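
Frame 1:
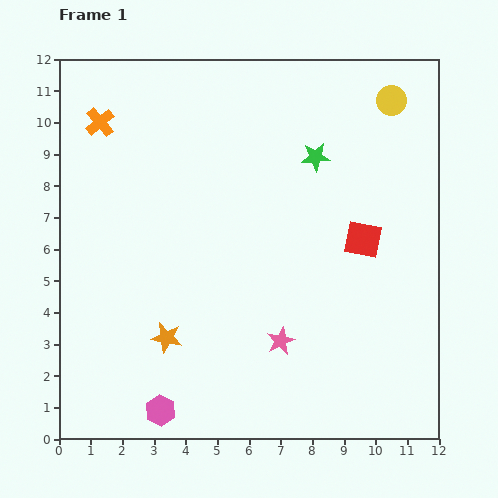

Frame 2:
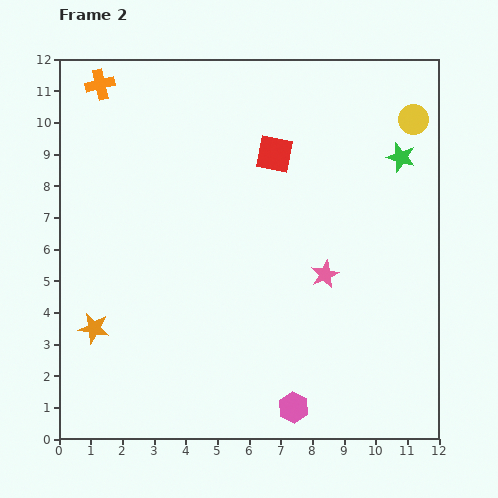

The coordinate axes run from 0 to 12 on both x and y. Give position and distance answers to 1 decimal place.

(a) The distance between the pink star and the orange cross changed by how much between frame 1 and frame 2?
+0.4

Distance in frame 1: 8.9. Distance in frame 2: 9.3.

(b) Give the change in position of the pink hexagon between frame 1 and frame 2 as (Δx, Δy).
(4.2, 0.1)

The pink hexagon was at (3.2, 0.9) in frame 1 and (7.4, 1.0) in frame 2.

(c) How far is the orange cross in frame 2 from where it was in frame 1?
1.2

The orange cross moved from (1.3, 10.0) to (1.3, 11.2), a distance of √(0.0² + 1.2²) ≈ 1.2.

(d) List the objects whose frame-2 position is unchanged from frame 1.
none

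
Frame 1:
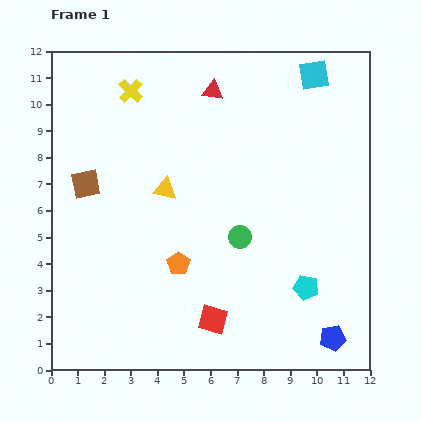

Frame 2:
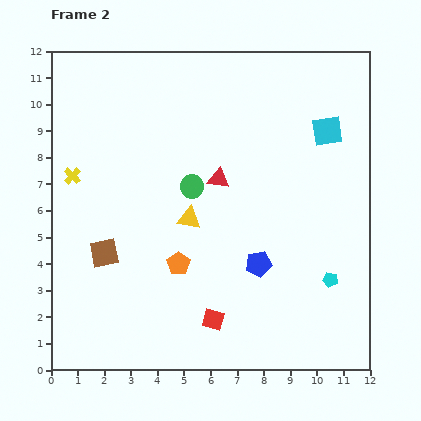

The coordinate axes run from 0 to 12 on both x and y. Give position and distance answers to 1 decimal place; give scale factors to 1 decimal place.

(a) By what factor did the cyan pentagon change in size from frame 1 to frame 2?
0.6×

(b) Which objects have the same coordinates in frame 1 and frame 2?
the orange pentagon, the red square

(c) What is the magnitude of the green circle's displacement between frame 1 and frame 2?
2.6

The green circle moved from (7.1, 5.0) to (5.3, 6.9), a distance of √(1.8² + 1.9²) ≈ 2.6.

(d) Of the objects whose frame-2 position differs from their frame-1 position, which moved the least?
the cyan pentagon

(moved 0.9)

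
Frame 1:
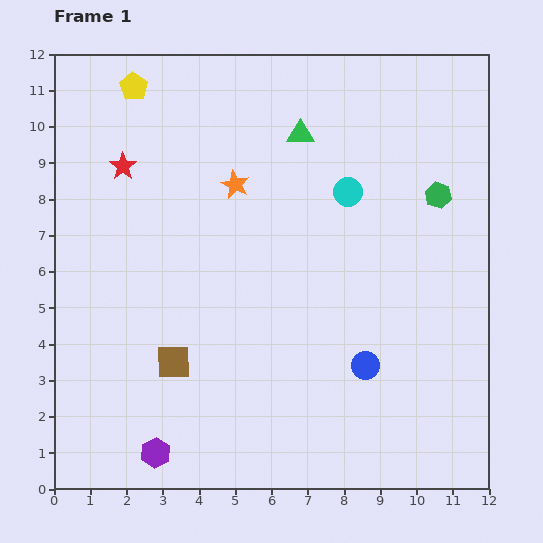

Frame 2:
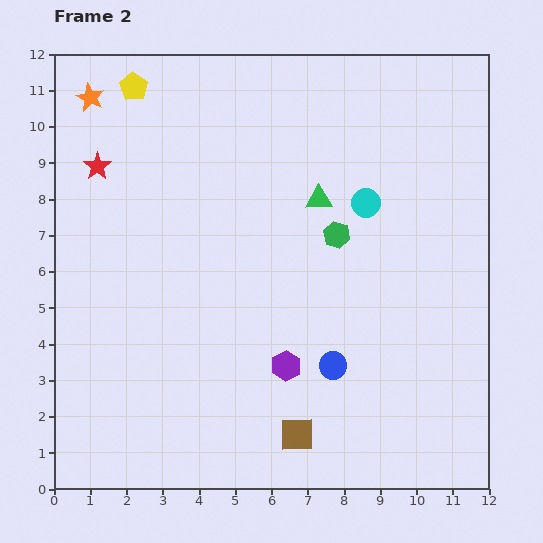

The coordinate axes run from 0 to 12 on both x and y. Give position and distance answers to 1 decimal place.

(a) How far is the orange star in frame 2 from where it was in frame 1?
4.7

The orange star moved from (5.0, 8.4) to (1.0, 10.8), a distance of √(4.0² + 2.4²) ≈ 4.7.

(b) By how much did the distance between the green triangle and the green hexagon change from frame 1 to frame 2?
-3.1

Distance in frame 1: 4.2. Distance in frame 2: 1.1.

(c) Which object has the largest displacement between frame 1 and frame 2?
the orange star

(moved 4.7; next 4.3)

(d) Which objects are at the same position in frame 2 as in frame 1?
the yellow pentagon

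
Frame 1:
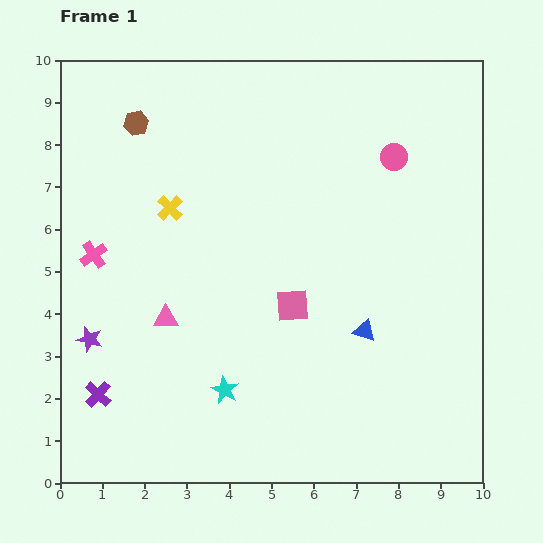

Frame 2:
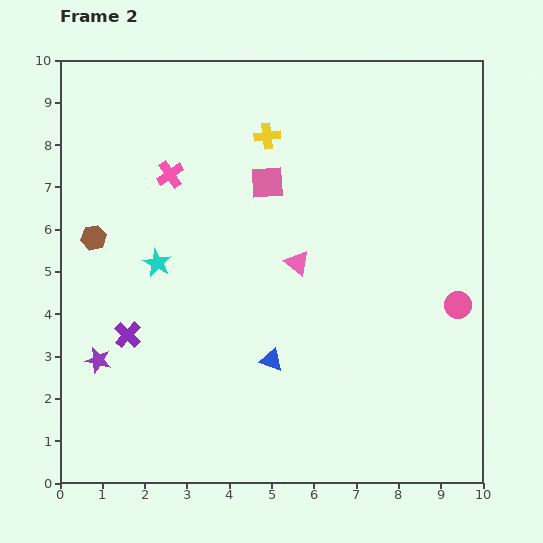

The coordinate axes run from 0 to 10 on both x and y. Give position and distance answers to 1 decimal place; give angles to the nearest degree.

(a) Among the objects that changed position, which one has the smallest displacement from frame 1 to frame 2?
the purple star

(moved 0.5)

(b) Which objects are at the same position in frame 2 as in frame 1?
none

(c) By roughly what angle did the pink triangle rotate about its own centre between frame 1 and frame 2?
40° clockwise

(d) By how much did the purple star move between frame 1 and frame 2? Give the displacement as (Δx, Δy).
(0.2, -0.5)

The purple star was at (0.7, 3.4) in frame 1 and (0.9, 2.9) in frame 2.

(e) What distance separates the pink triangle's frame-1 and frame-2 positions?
3.4

The pink triangle moved from (2.5, 3.9) to (5.6, 5.2), a distance of √(3.1² + 1.3²) ≈ 3.4.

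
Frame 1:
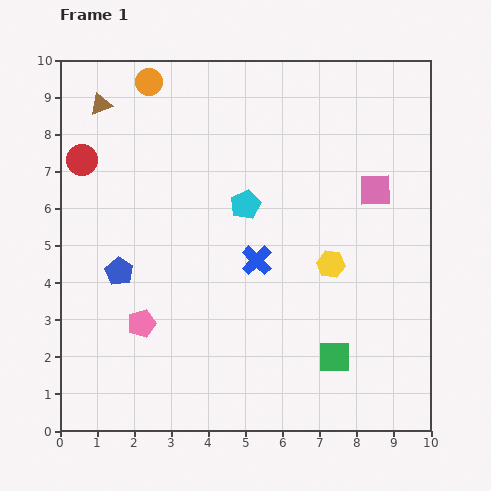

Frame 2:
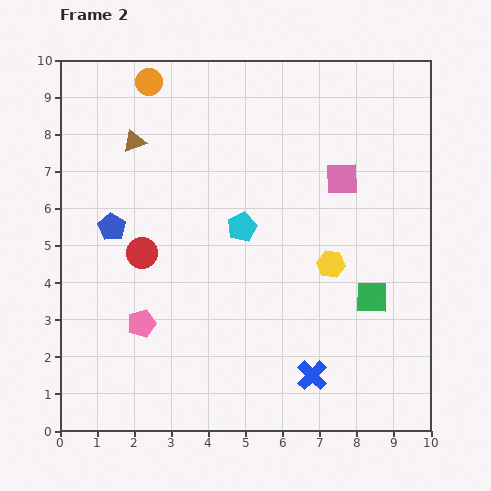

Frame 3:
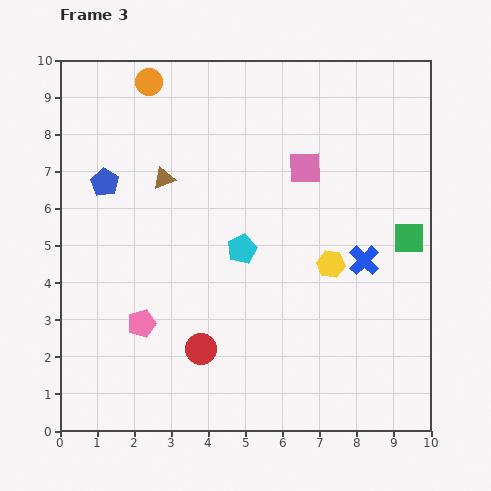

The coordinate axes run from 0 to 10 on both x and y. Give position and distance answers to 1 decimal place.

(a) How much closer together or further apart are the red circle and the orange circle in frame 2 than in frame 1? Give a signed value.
+1.8

Distance in frame 1: 2.8. Distance in frame 2: 4.6.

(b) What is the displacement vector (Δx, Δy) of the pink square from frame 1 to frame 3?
(-1.9, 0.6)

The pink square was at (8.5, 6.5) in frame 1 and (6.6, 7.1) in frame 3.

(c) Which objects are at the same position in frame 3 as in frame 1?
the yellow hexagon, the orange circle, the pink pentagon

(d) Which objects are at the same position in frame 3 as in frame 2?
the yellow hexagon, the orange circle, the pink pentagon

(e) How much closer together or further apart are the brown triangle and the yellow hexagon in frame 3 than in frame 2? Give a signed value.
-1.1

Distance in frame 2: 6.2. Distance in frame 3: 5.1.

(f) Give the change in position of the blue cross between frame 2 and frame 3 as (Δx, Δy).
(1.4, 3.1)

The blue cross was at (6.8, 1.5) in frame 2 and (8.2, 4.6) in frame 3.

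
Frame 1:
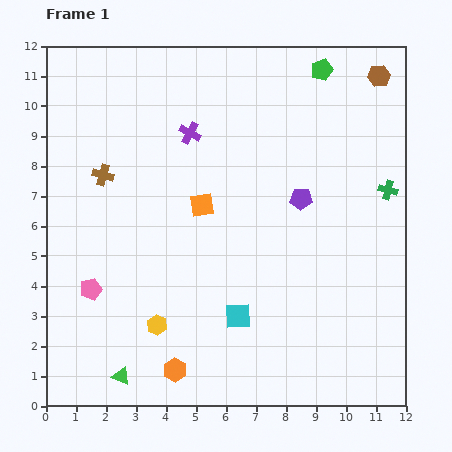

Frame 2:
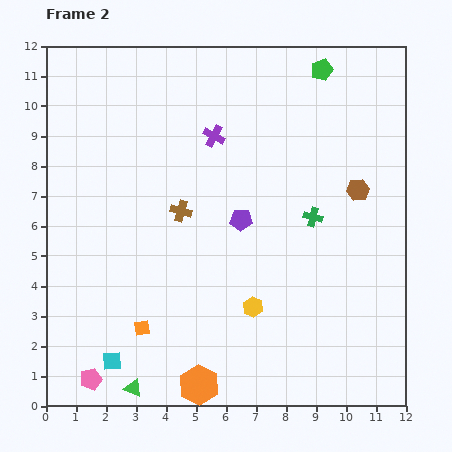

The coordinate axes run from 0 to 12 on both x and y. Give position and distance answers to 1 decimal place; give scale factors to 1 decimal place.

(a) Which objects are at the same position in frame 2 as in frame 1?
the green pentagon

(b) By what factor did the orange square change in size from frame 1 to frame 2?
0.7×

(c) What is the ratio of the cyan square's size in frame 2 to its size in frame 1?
0.7×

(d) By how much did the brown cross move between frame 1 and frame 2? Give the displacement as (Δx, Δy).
(2.6, -1.2)

The brown cross was at (1.9, 7.7) in frame 1 and (4.5, 6.5) in frame 2.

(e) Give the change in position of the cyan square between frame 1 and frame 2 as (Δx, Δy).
(-4.2, -1.5)

The cyan square was at (6.4, 3.0) in frame 1 and (2.2, 1.5) in frame 2.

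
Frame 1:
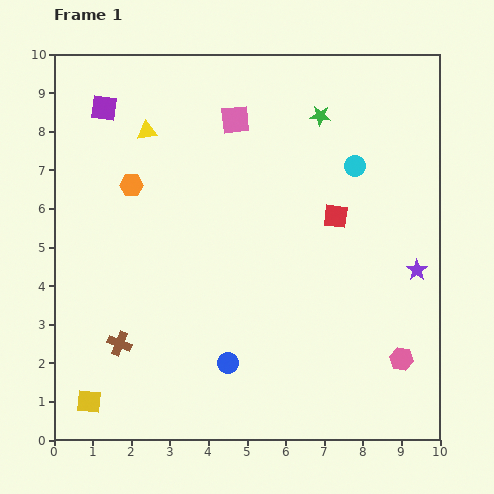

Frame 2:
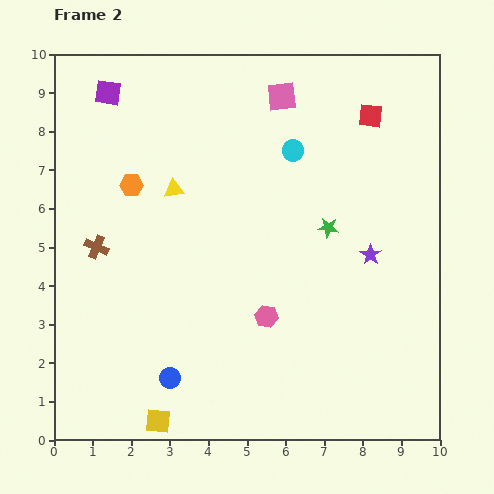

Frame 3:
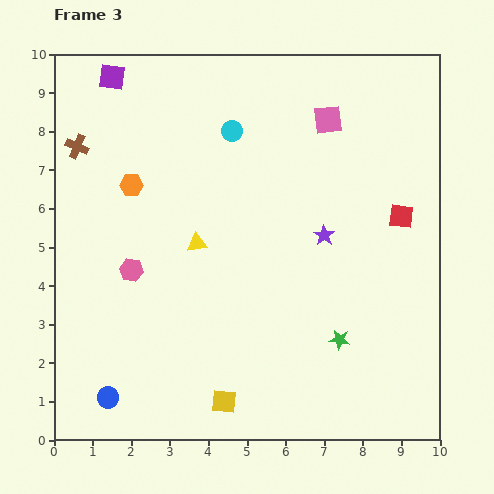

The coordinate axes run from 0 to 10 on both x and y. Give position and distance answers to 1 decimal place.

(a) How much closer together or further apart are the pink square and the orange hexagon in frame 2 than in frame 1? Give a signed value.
+1.3

Distance in frame 1: 3.2. Distance in frame 2: 4.5.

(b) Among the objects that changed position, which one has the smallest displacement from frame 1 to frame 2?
the purple square

(moved 0.4)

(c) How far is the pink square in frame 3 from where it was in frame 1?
2.4

The pink square moved from (4.7, 8.3) to (7.1, 8.3), a distance of √(2.4² + 0.0²) ≈ 2.4.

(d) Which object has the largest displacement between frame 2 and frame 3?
the pink hexagon

(moved 3.7; next 2.9)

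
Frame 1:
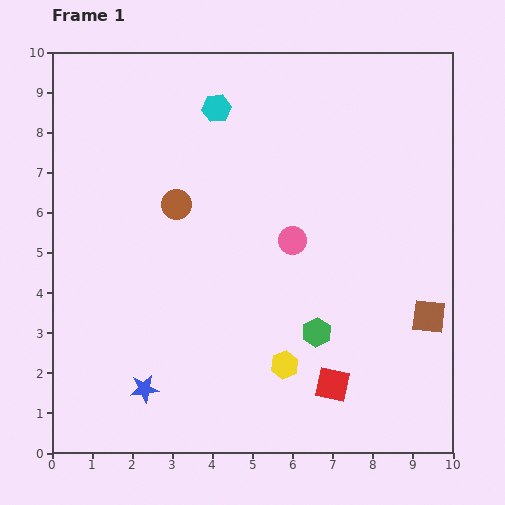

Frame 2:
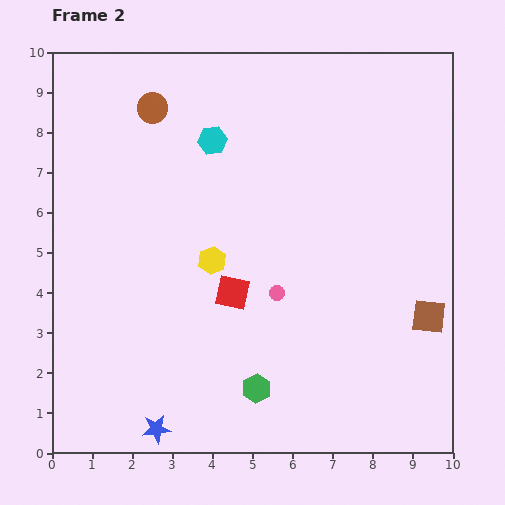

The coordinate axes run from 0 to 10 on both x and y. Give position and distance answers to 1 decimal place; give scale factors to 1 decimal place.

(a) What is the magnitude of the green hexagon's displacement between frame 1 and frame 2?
2.1

The green hexagon moved from (6.6, 3.0) to (5.1, 1.6), a distance of √(1.5² + 1.4²) ≈ 2.1.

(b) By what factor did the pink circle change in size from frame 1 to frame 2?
0.6×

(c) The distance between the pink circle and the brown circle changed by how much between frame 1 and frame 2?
+2.5

Distance in frame 1: 3.0. Distance in frame 2: 5.5.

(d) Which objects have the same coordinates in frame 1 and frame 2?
the brown square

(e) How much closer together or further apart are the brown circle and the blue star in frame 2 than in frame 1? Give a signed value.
+3.3

Distance in frame 1: 4.7. Distance in frame 2: 8.0.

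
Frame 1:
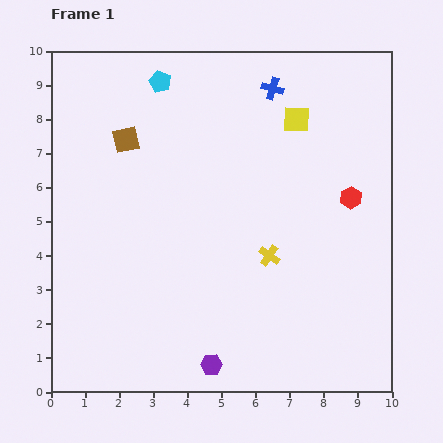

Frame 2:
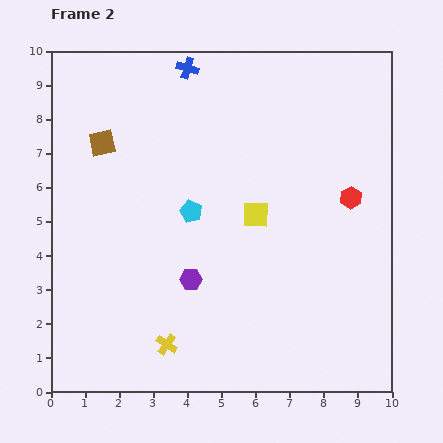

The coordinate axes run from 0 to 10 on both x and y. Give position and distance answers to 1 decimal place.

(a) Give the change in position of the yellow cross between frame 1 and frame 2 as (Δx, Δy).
(-3.0, -2.6)

The yellow cross was at (6.4, 4.0) in frame 1 and (3.4, 1.4) in frame 2.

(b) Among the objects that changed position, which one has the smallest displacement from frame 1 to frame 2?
the brown square

(moved 0.7)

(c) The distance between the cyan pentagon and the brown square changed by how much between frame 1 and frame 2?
+1.3

Distance in frame 1: 2.0. Distance in frame 2: 3.3.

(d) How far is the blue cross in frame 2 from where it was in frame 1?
2.6

The blue cross moved from (6.5, 8.9) to (4.0, 9.5), a distance of √(2.5² + 0.6²) ≈ 2.6.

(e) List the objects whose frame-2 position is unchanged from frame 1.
the red hexagon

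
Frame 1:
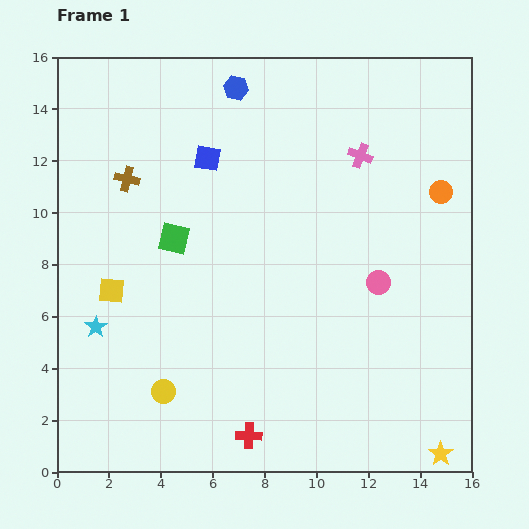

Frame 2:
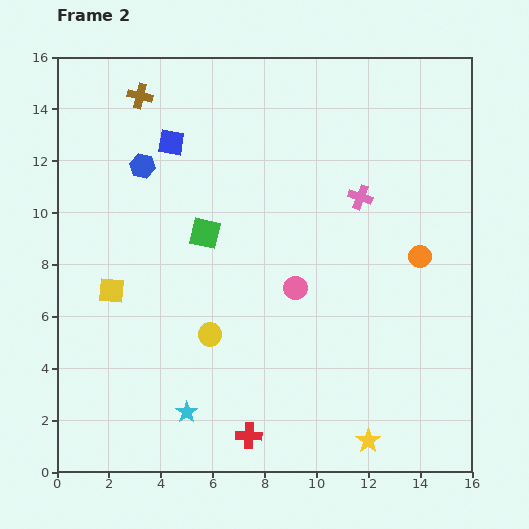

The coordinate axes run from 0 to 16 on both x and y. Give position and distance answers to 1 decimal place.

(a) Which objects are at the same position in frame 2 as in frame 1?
the yellow square, the red cross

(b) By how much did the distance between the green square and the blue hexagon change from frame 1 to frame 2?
-2.8

Distance in frame 1: 6.3. Distance in frame 2: 3.5.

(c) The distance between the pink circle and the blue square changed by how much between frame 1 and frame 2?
-0.8

Distance in frame 1: 8.2. Distance in frame 2: 7.4.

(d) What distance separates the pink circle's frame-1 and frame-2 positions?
3.2

The pink circle moved from (12.4, 7.3) to (9.2, 7.1), a distance of √(3.2² + 0.2²) ≈ 3.2.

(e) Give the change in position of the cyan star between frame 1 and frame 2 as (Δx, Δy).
(3.5, -3.3)

The cyan star was at (1.5, 5.6) in frame 1 and (5.0, 2.3) in frame 2.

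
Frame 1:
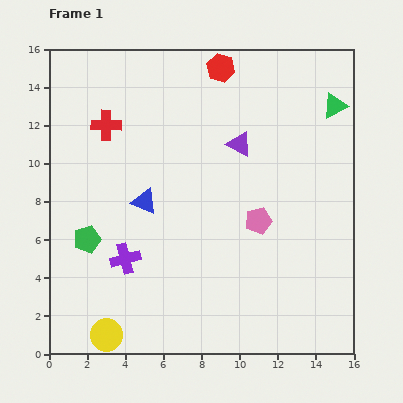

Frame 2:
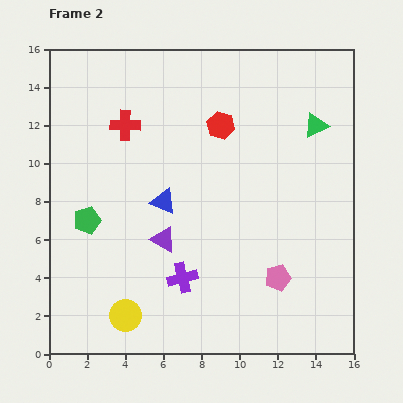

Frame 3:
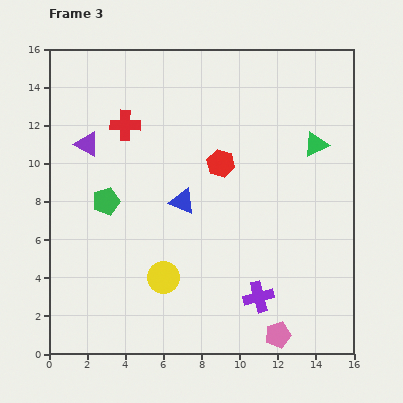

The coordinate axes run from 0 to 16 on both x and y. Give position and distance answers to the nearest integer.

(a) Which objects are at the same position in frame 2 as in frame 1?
none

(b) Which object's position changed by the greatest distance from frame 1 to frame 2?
the purple triangle

(moved 6; next 3)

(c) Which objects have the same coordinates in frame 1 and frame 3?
none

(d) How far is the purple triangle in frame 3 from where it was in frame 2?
6

The purple triangle moved from (6, 6) to (2, 11), a distance of √(4² + 5²) ≈ 6.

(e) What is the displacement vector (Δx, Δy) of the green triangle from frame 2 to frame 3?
(0, -1)

The green triangle was at (14, 12) in frame 2 and (14, 11) in frame 3.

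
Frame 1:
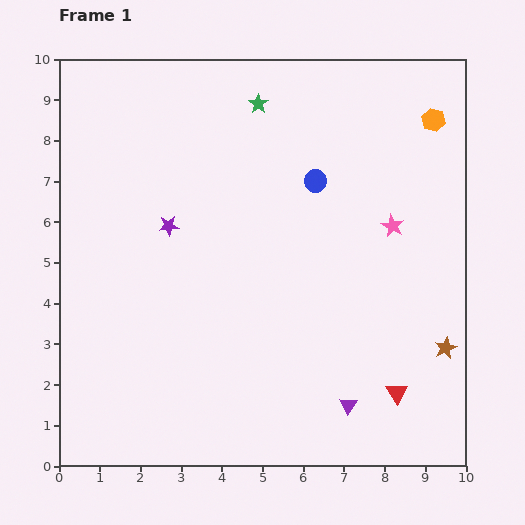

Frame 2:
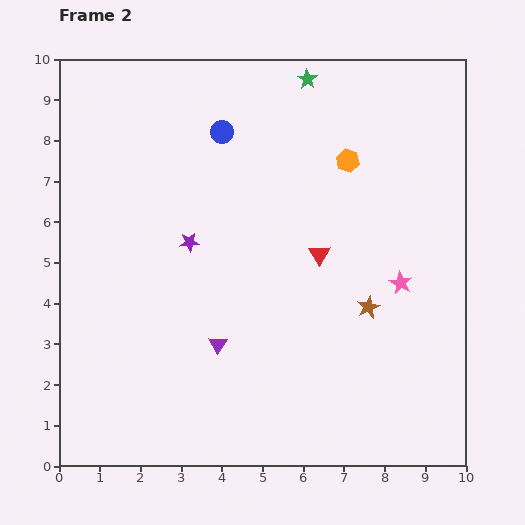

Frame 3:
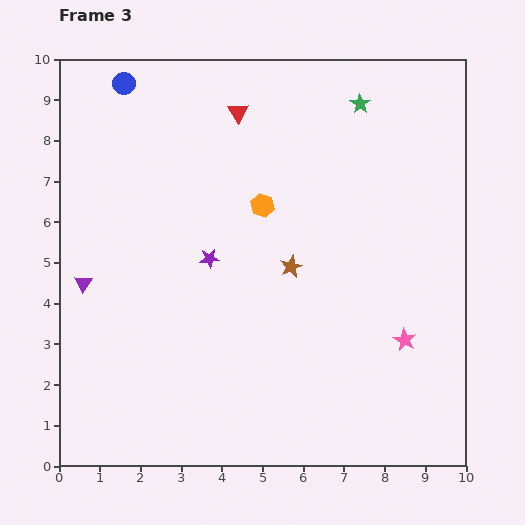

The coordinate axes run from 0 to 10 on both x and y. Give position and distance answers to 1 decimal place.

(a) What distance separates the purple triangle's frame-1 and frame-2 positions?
3.5

The purple triangle moved from (7.1, 1.5) to (3.9, 3.0), a distance of √(3.2² + 1.5²) ≈ 3.5.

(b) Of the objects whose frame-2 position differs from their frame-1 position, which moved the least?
the purple star

(moved 0.6)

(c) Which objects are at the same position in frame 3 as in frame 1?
none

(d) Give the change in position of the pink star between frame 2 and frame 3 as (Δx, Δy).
(0.1, -1.4)

The pink star was at (8.4, 4.5) in frame 2 and (8.5, 3.1) in frame 3.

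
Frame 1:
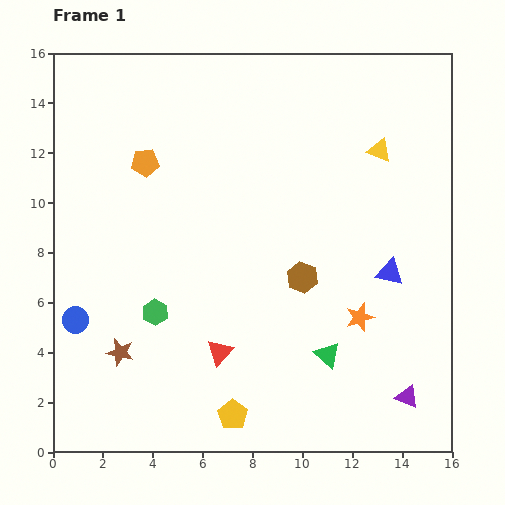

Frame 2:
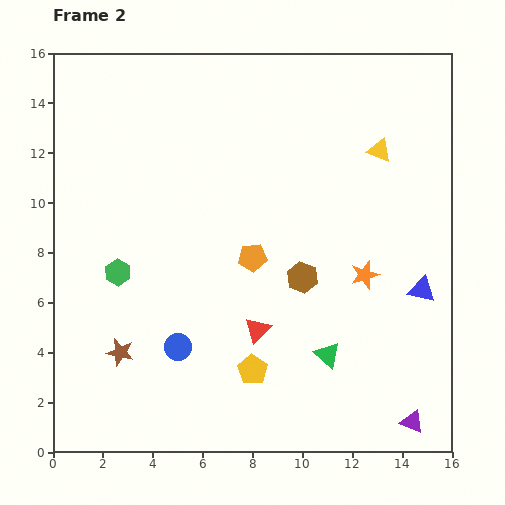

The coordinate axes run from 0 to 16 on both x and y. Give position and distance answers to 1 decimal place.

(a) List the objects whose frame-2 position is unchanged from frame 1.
the yellow triangle, the green triangle, the brown star, the brown hexagon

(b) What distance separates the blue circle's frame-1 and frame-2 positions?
4.2

The blue circle moved from (0.9, 5.3) to (5.0, 4.2), a distance of √(4.1² + 1.1²) ≈ 4.2.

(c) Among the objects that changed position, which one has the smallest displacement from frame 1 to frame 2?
the purple triangle

(moved 1.0)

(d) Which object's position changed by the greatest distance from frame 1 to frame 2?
the orange pentagon

(moved 5.7; next 4.2)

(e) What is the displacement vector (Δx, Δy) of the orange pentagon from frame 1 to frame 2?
(4.3, -3.8)

The orange pentagon was at (3.7, 11.6) in frame 1 and (8.0, 7.8) in frame 2.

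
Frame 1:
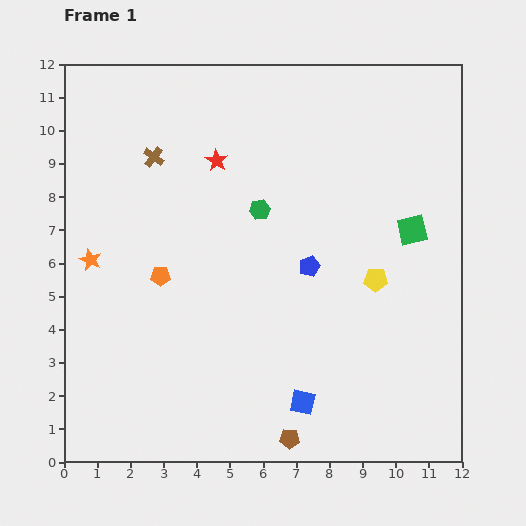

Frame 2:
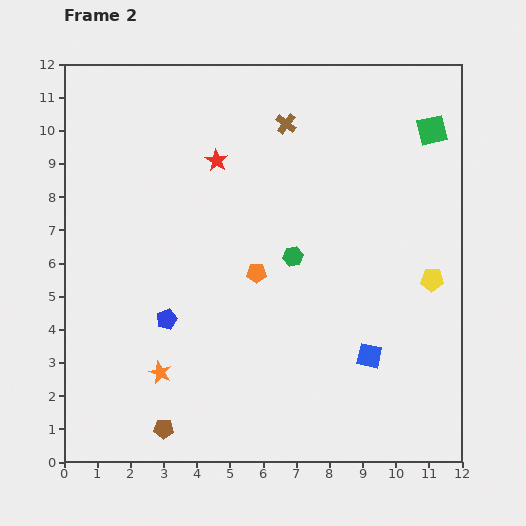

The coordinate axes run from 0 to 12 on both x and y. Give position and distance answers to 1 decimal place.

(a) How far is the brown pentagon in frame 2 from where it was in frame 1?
3.8

The brown pentagon moved from (6.8, 0.7) to (3.0, 1.0), a distance of √(3.8² + 0.3²) ≈ 3.8.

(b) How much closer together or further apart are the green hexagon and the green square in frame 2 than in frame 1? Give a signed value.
+1.1

Distance in frame 1: 4.6. Distance in frame 2: 5.7.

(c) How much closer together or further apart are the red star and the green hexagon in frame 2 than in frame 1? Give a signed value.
+1.7

Distance in frame 1: 2.0. Distance in frame 2: 3.7.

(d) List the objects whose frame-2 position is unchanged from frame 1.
the red star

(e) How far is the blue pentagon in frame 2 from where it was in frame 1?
4.6

The blue pentagon moved from (7.4, 5.9) to (3.1, 4.3), a distance of √(4.3² + 1.6²) ≈ 4.6.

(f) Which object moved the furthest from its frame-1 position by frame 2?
the blue pentagon

(moved 4.6; next 4.1)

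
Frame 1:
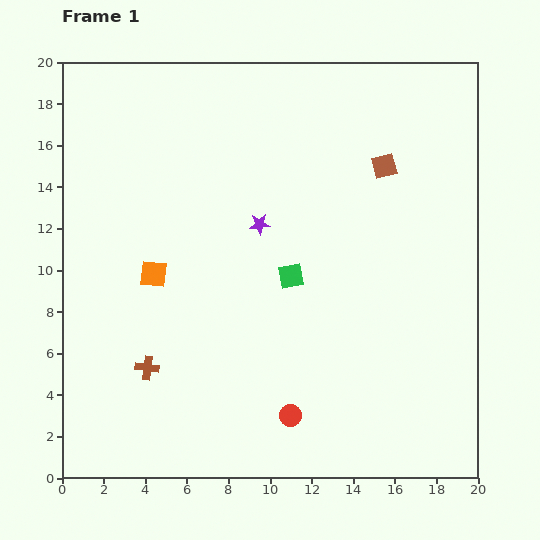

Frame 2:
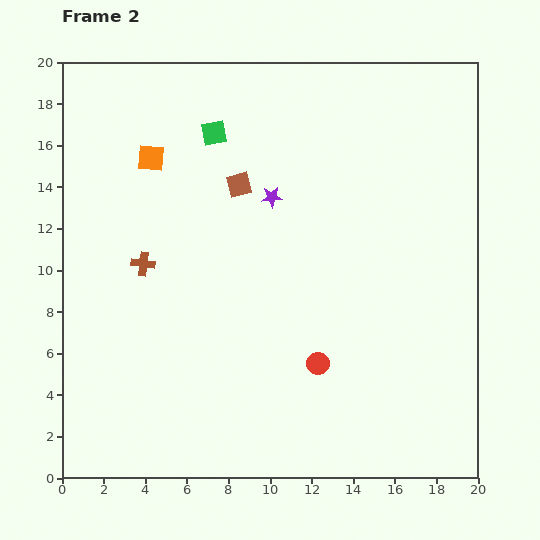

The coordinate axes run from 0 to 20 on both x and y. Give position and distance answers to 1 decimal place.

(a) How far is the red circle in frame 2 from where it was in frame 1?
2.8

The red circle moved from (11.0, 3.0) to (12.3, 5.5), a distance of √(1.3² + 2.5²) ≈ 2.8.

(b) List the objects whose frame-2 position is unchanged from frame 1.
none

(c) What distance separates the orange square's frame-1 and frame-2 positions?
5.6

The orange square moved from (4.4, 9.8) to (4.3, 15.4), a distance of √(0.1² + 5.6²) ≈ 5.6.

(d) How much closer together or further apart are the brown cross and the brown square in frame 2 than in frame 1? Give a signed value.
-9.0

Distance in frame 1: 15.0. Distance in frame 2: 6.0.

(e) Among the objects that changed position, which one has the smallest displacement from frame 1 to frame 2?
the purple star

(moved 1.4)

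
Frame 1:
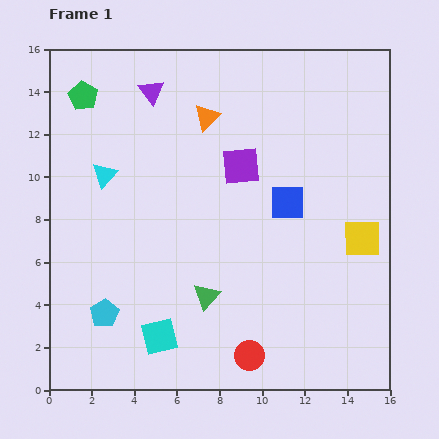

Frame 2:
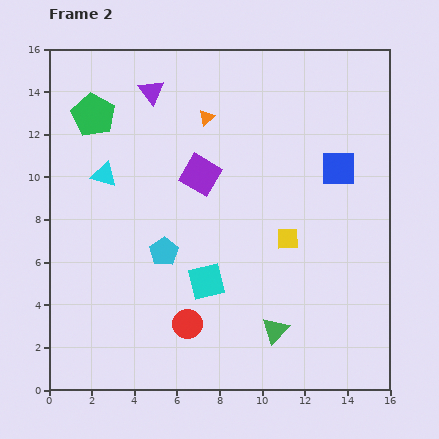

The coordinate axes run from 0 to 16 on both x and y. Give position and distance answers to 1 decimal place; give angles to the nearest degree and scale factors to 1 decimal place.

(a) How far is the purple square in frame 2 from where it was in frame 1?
1.9

The purple square moved from (9.0, 10.5) to (7.1, 10.1), a distance of √(1.9² + 0.4²) ≈ 1.9.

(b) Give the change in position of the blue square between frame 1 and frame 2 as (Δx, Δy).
(2.4, 1.6)

The blue square was at (11.2, 8.8) in frame 1 and (13.6, 10.4) in frame 2.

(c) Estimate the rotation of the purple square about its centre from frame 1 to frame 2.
36° clockwise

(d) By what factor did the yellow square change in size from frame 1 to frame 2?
0.6×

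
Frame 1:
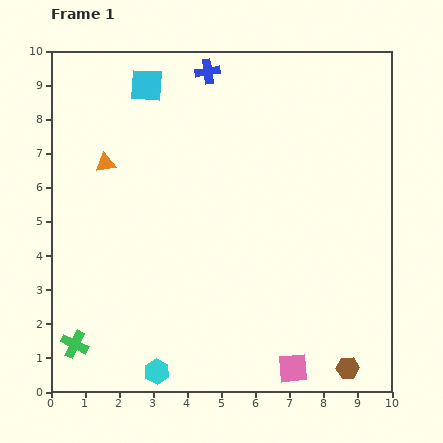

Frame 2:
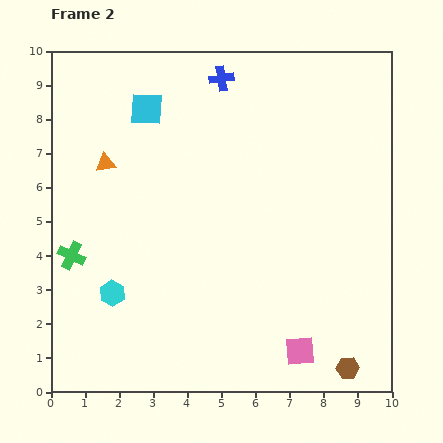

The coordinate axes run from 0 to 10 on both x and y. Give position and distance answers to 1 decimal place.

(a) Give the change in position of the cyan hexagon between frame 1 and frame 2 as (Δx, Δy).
(-1.3, 2.3)

The cyan hexagon was at (3.1, 0.6) in frame 1 and (1.8, 2.9) in frame 2.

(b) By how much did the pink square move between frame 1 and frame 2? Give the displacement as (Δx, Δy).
(0.2, 0.5)

The pink square was at (7.1, 0.7) in frame 1 and (7.3, 1.2) in frame 2.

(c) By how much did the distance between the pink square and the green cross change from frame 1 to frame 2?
+0.9

Distance in frame 1: 6.4. Distance in frame 2: 7.3.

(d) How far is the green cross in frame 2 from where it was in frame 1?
2.6

The green cross moved from (0.7, 1.4) to (0.6, 4.0), a distance of √(0.1² + 2.6²) ≈ 2.6.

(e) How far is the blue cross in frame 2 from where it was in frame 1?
0.4

The blue cross moved from (4.6, 9.4) to (5.0, 9.2), a distance of √(0.4² + 0.2²) ≈ 0.4.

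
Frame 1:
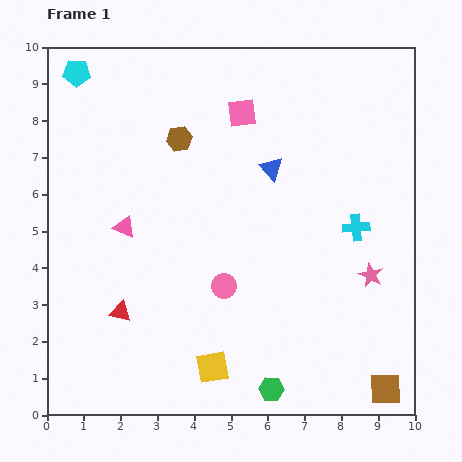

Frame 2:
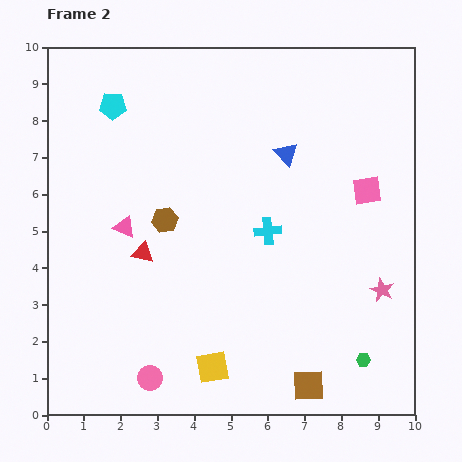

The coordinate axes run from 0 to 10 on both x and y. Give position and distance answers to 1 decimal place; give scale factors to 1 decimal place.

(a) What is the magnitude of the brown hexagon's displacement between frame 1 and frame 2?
2.2

The brown hexagon moved from (3.6, 7.5) to (3.2, 5.3), a distance of √(0.4² + 2.2²) ≈ 2.2.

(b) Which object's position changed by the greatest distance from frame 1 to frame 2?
the pink square

(moved 4.0; next 3.2)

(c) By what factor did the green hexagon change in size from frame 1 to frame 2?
0.6×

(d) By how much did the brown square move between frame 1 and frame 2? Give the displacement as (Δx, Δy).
(-2.1, 0.1)

The brown square was at (9.2, 0.7) in frame 1 and (7.1, 0.8) in frame 2.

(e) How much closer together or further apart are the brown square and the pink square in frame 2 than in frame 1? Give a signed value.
-3.0

Distance in frame 1: 8.5. Distance in frame 2: 5.5.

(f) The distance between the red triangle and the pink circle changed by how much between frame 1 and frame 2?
+0.5

Distance in frame 1: 2.9. Distance in frame 2: 3.4.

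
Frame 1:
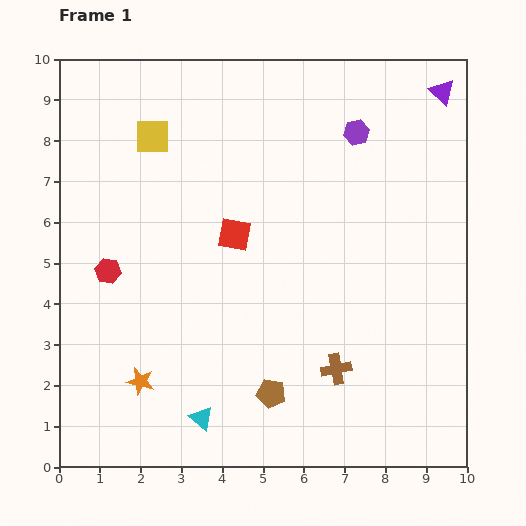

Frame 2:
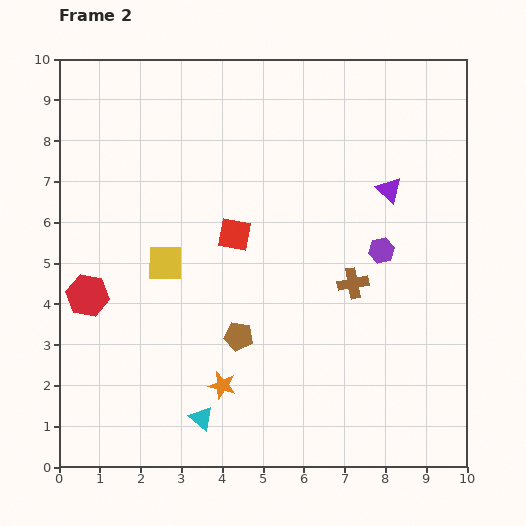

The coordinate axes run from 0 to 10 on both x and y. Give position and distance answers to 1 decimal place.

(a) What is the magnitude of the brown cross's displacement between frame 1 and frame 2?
2.1

The brown cross moved from (6.8, 2.4) to (7.2, 4.5), a distance of √(0.4² + 2.1²) ≈ 2.1.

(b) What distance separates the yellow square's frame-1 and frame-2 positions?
3.1

The yellow square moved from (2.3, 8.1) to (2.6, 5.0), a distance of √(0.3² + 3.1²) ≈ 3.1.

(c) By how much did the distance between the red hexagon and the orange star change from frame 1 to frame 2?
+1.2

Distance in frame 1: 2.8. Distance in frame 2: 4.0.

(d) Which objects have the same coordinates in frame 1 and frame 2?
the red square, the cyan triangle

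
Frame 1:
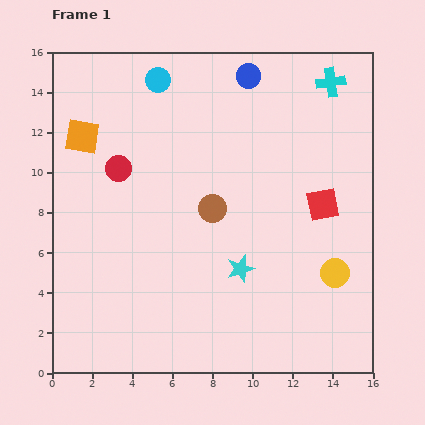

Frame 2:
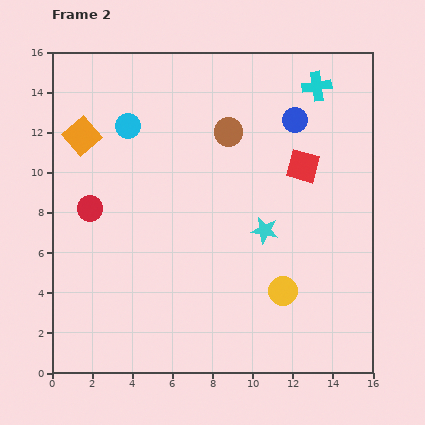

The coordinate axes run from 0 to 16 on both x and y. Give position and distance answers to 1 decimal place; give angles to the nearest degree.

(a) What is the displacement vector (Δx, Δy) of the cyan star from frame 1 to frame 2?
(1.2, 1.9)

The cyan star was at (9.4, 5.2) in frame 1 and (10.6, 7.1) in frame 2.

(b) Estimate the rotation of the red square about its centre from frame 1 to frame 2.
27° clockwise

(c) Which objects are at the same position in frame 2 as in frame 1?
the orange square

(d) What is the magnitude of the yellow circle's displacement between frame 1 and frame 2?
2.8

The yellow circle moved from (14.1, 5.0) to (11.5, 4.1), a distance of √(2.6² + 0.9²) ≈ 2.8.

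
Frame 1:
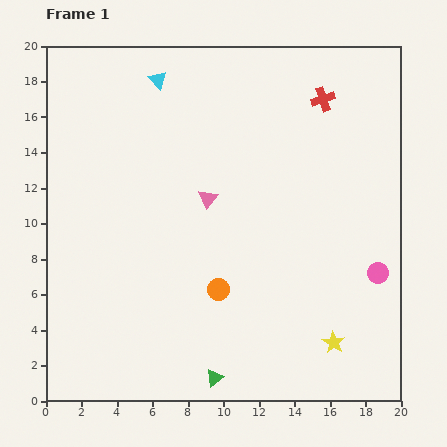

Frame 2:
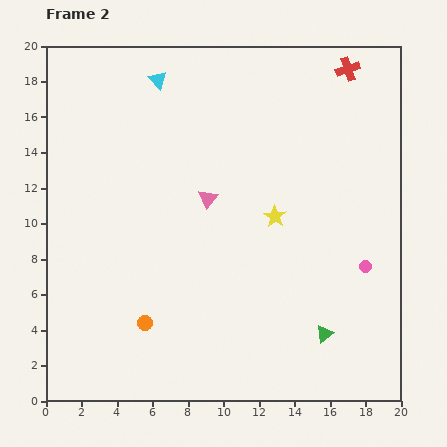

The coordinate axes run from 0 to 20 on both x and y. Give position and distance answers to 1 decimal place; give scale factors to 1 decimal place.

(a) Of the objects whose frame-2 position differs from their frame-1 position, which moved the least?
the pink circle

(moved 0.8)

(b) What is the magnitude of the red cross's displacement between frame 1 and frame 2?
2.2

The red cross moved from (15.6, 17.0) to (17.0, 18.7), a distance of √(1.4² + 1.7²) ≈ 2.2.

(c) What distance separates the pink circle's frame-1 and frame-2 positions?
0.8

The pink circle moved from (18.7, 7.2) to (18.0, 7.6), a distance of √(0.7² + 0.4²) ≈ 0.8.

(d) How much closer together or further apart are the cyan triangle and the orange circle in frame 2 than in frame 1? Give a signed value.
+1.4

Distance in frame 1: 12.3. Distance in frame 2: 13.7.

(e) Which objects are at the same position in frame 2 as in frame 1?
the pink triangle, the cyan triangle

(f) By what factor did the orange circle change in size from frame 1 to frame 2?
0.7×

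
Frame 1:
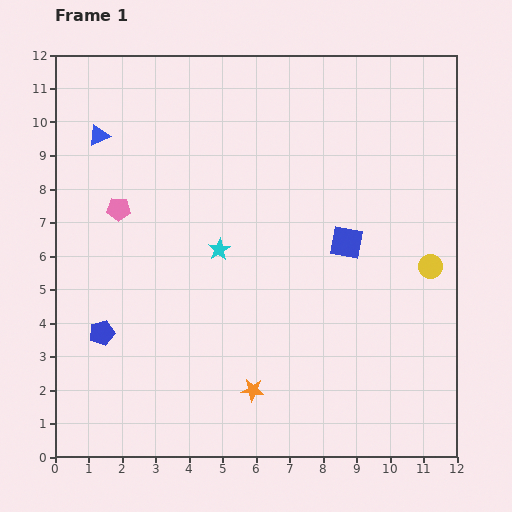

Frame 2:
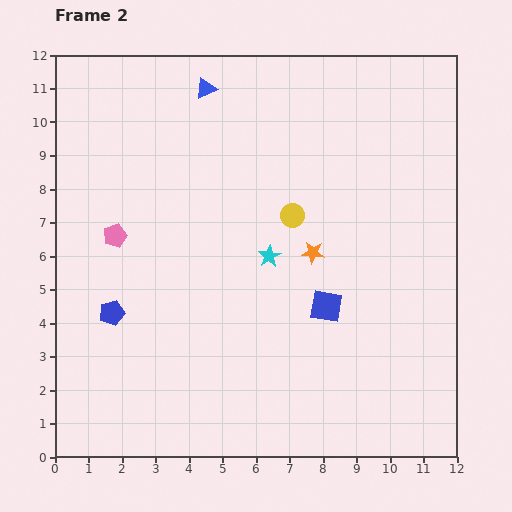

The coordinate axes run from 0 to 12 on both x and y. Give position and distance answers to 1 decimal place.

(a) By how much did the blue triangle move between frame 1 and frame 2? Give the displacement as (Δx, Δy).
(3.2, 1.4)

The blue triangle was at (1.3, 9.6) in frame 1 and (4.5, 11.0) in frame 2.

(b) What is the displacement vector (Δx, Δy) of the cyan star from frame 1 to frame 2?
(1.5, -0.2)

The cyan star was at (4.9, 6.2) in frame 1 and (6.4, 6.0) in frame 2.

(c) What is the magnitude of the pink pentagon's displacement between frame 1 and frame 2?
0.8

The pink pentagon moved from (1.9, 7.4) to (1.8, 6.6), a distance of √(0.1² + 0.8²) ≈ 0.8.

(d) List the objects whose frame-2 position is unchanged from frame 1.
none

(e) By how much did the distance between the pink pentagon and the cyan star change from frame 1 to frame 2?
+1.4

Distance in frame 1: 3.2. Distance in frame 2: 4.6.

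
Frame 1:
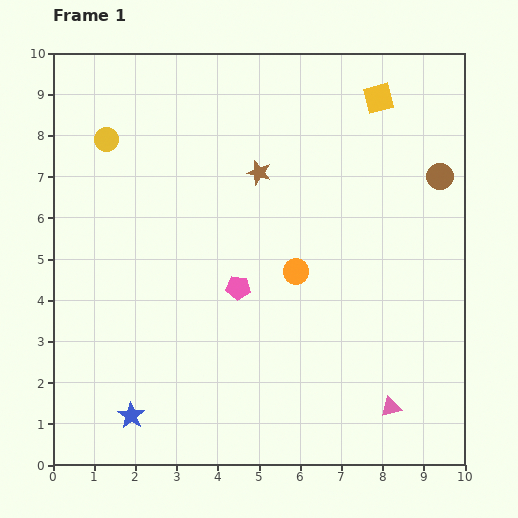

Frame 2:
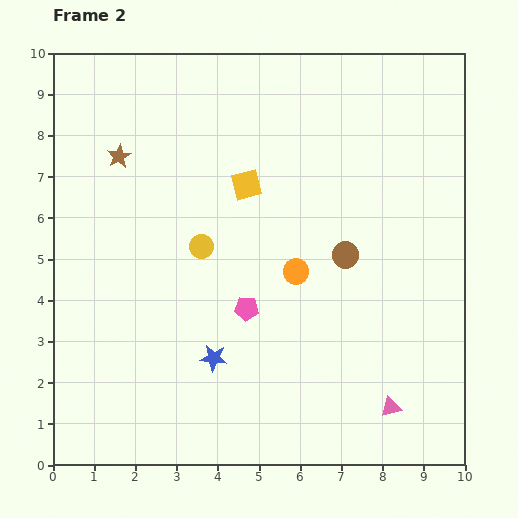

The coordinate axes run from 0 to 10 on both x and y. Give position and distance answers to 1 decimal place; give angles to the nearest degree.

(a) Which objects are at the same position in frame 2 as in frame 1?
the pink triangle, the orange circle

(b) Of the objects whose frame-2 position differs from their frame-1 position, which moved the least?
the pink pentagon

(moved 0.5)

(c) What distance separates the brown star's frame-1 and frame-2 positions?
3.4

The brown star moved from (5.0, 7.1) to (1.6, 7.5), a distance of √(3.4² + 0.4²) ≈ 3.4.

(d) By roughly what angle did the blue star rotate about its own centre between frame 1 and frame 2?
28° counter-clockwise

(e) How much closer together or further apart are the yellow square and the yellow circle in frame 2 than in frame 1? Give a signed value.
-4.8

Distance in frame 1: 6.7. Distance in frame 2: 1.9.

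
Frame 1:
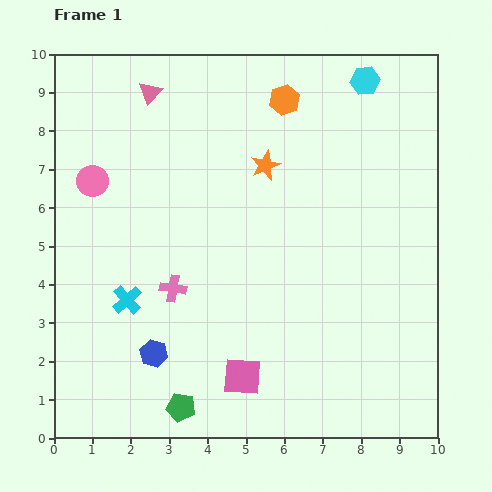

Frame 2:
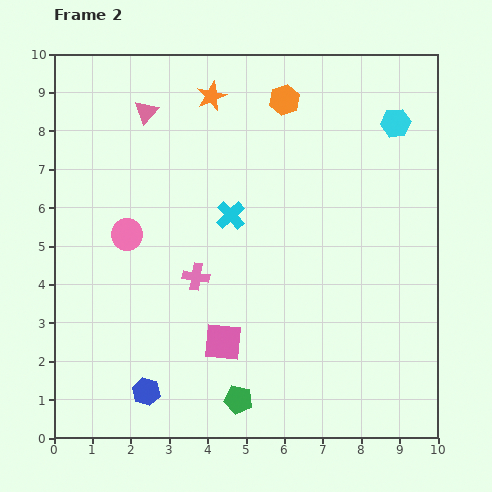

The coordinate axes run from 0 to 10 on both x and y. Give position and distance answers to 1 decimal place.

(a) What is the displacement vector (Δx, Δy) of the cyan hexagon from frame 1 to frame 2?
(0.8, -1.1)

The cyan hexagon was at (8.1, 9.3) in frame 1 and (8.9, 8.2) in frame 2.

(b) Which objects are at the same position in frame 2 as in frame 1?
the orange hexagon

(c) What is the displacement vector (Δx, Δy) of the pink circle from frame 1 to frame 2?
(0.9, -1.4)

The pink circle was at (1.0, 6.7) in frame 1 and (1.9, 5.3) in frame 2.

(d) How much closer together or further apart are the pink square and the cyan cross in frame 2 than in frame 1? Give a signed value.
-0.3

Distance in frame 1: 3.6. Distance in frame 2: 3.3.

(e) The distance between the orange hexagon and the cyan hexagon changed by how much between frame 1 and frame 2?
+0.8

Distance in frame 1: 2.2. Distance in frame 2: 3.0.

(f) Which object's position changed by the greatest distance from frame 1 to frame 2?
the cyan cross

(moved 3.5; next 2.3)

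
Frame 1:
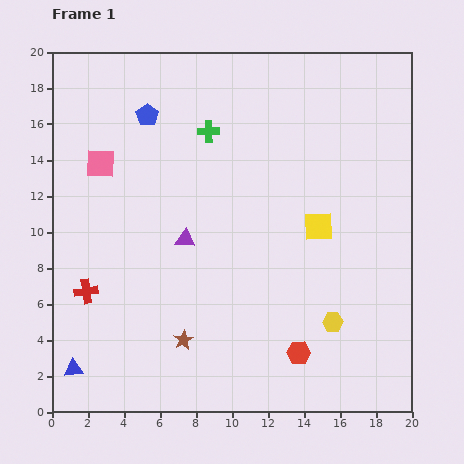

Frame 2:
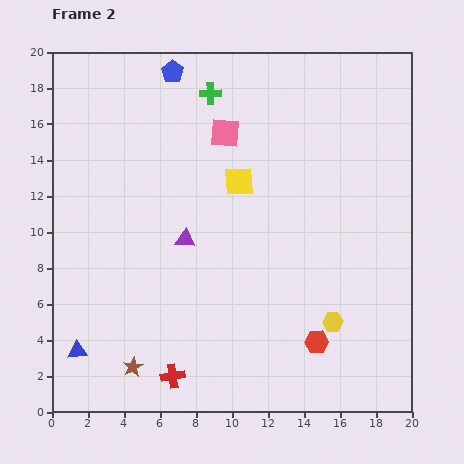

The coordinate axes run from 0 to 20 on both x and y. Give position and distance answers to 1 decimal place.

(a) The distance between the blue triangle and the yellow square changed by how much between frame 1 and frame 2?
-2.7

Distance in frame 1: 15.7. Distance in frame 2: 13.0.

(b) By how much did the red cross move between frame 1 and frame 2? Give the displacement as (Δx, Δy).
(4.8, -4.7)

The red cross was at (1.9, 6.7) in frame 1 and (6.7, 2.0) in frame 2.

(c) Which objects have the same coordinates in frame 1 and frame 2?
the purple triangle, the yellow hexagon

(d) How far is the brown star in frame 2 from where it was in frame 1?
3.2

The brown star moved from (7.3, 4.0) to (4.5, 2.5), a distance of √(2.8² + 1.5²) ≈ 3.2.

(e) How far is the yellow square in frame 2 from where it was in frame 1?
5.1

The yellow square moved from (14.8, 10.3) to (10.4, 12.8), a distance of √(4.4² + 2.5²) ≈ 5.1.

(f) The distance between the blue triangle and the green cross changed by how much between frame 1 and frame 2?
+0.9

Distance in frame 1: 15.2. Distance in frame 2: 16.1.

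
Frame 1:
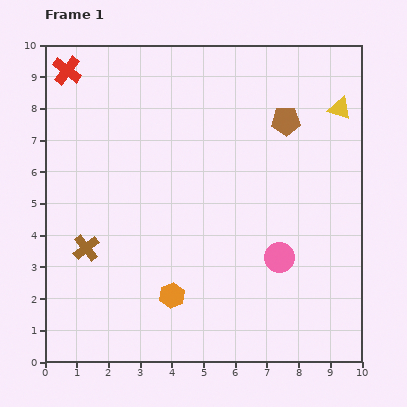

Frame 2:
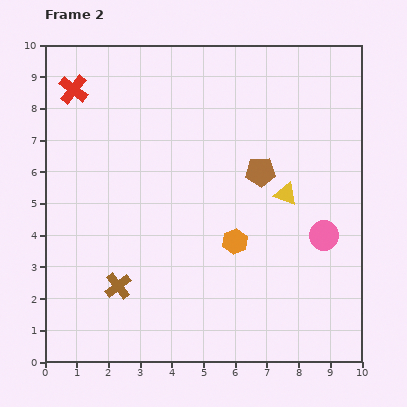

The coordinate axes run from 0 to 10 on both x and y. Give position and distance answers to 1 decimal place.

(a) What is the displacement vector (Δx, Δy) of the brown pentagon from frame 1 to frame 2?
(-0.8, -1.6)

The brown pentagon was at (7.6, 7.6) in frame 1 and (6.8, 6.0) in frame 2.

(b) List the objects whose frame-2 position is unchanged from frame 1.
none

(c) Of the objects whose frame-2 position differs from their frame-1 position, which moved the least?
the red cross

(moved 0.6)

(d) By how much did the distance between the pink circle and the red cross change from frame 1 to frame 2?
+0.2

Distance in frame 1: 8.9. Distance in frame 2: 9.1.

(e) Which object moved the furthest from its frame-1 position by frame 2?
the yellow triangle

(moved 3.2; next 2.6)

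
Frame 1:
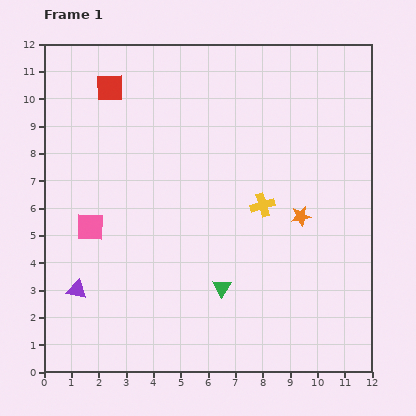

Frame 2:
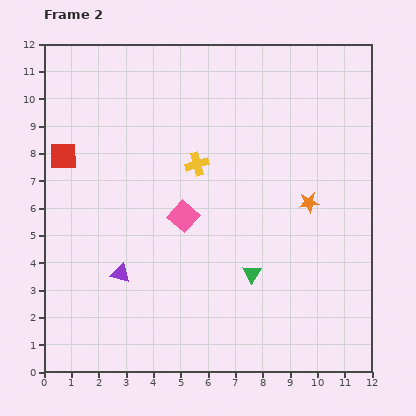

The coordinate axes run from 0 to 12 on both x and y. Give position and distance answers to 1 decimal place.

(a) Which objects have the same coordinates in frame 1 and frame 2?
none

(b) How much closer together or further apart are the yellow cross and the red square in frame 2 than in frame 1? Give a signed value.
-2.2

Distance in frame 1: 7.1. Distance in frame 2: 4.9.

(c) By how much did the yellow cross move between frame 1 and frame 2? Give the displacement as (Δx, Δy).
(-2.4, 1.5)

The yellow cross was at (8.0, 6.1) in frame 1 and (5.6, 7.6) in frame 2.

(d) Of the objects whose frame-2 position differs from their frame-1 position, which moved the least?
the orange star

(moved 0.6)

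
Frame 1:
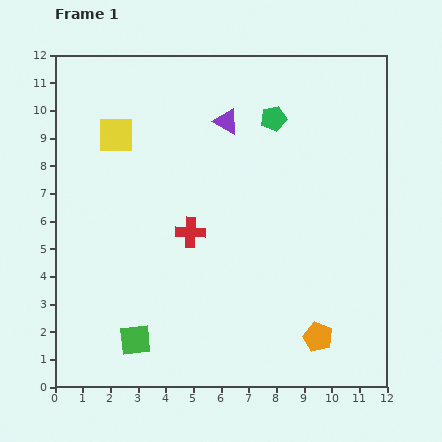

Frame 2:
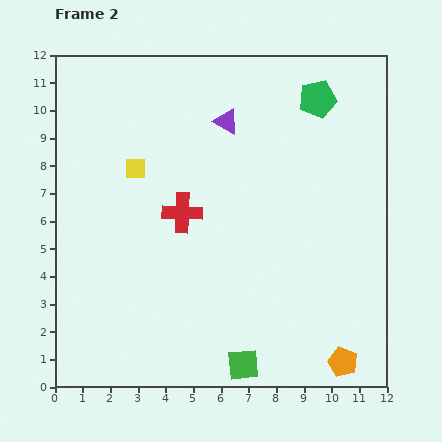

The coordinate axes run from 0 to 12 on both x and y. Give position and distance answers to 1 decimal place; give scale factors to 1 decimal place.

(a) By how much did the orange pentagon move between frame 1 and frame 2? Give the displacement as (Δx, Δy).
(0.9, -0.9)

The orange pentagon was at (9.5, 1.8) in frame 1 and (10.4, 0.9) in frame 2.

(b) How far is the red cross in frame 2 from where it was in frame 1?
0.8

The red cross moved from (4.9, 5.6) to (4.6, 6.3), a distance of √(0.3² + 0.7²) ≈ 0.8.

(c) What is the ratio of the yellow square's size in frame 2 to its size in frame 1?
0.6×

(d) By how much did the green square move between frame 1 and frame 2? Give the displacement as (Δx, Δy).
(3.9, -0.9)

The green square was at (2.9, 1.7) in frame 1 and (6.8, 0.8) in frame 2.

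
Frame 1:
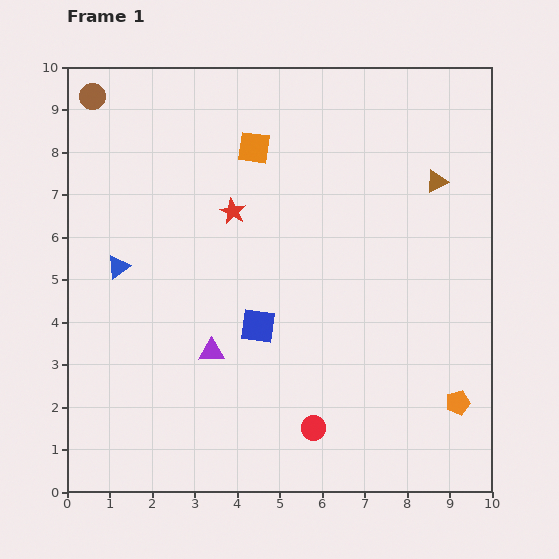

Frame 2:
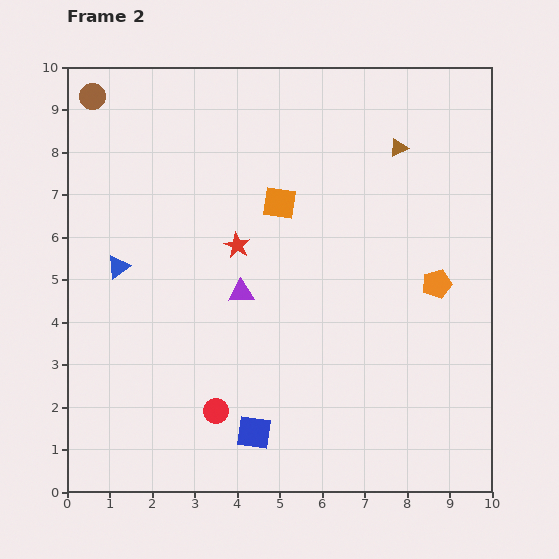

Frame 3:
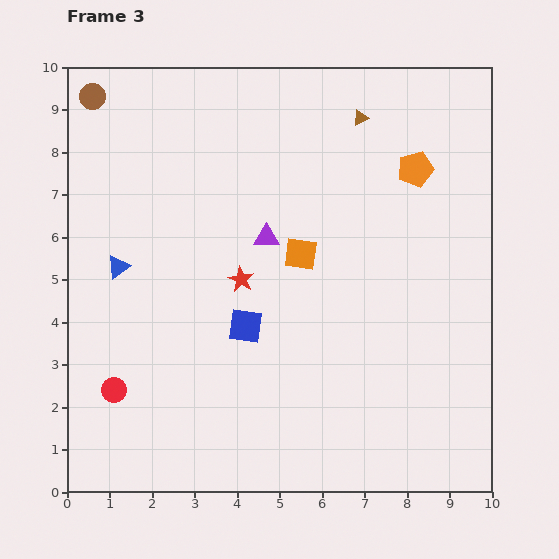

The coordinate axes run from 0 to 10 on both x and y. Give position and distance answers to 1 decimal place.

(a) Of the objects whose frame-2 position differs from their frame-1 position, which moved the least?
the red star

(moved 0.8)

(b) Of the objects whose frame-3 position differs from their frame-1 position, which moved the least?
the blue square

(moved 0.3)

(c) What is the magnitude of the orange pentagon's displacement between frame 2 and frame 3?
2.7

The orange pentagon moved from (8.7, 4.9) to (8.2, 7.6), a distance of √(0.5² + 2.7²) ≈ 2.7.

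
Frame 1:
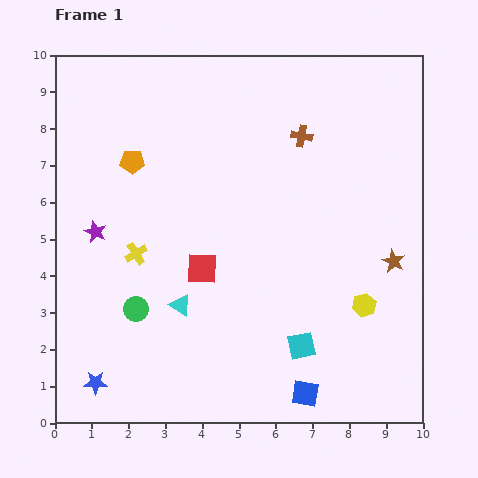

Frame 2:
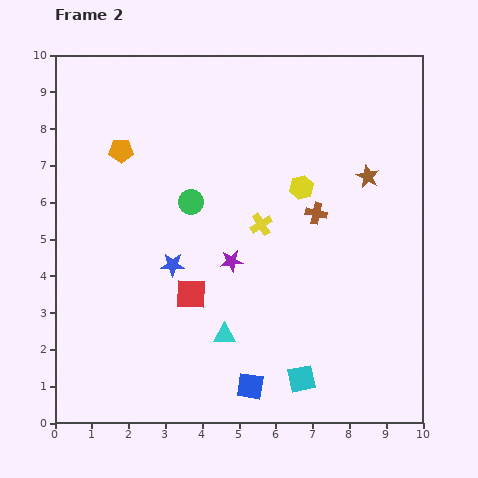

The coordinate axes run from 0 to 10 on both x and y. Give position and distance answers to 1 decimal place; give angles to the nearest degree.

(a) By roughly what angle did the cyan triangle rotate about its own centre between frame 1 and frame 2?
32° counter-clockwise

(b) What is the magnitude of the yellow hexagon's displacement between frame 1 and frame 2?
3.6

The yellow hexagon moved from (8.4, 3.2) to (6.7, 6.4), a distance of √(1.7² + 3.2²) ≈ 3.6.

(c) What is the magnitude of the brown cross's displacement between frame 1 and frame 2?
2.1

The brown cross moved from (6.7, 7.8) to (7.1, 5.7), a distance of √(0.4² + 2.1²) ≈ 2.1.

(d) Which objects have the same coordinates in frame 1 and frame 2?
none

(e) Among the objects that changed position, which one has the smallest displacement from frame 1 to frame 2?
the orange pentagon

(moved 0.4)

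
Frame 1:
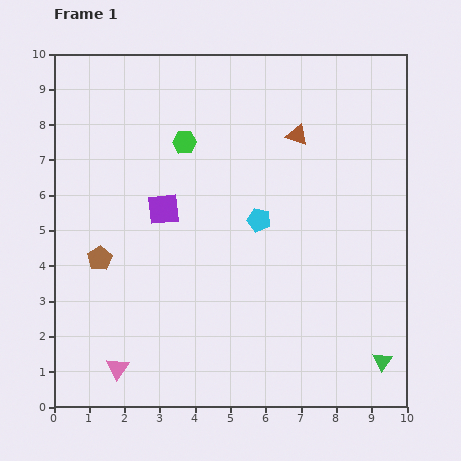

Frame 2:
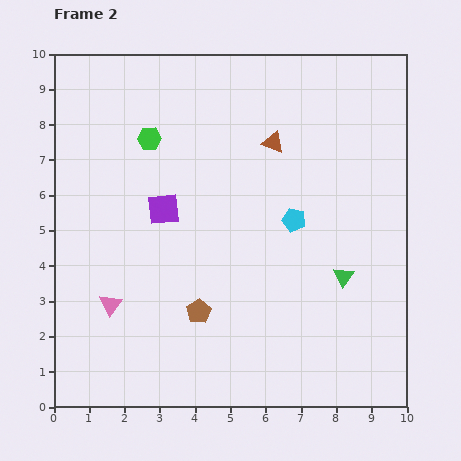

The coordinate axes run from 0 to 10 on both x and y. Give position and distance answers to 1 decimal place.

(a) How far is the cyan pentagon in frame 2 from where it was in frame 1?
1.0

The cyan pentagon moved from (5.8, 5.3) to (6.8, 5.3), a distance of √(1.0² + 0.0²) ≈ 1.0.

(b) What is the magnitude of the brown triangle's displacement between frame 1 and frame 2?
0.7

The brown triangle moved from (6.9, 7.7) to (6.2, 7.5), a distance of √(0.7² + 0.2²) ≈ 0.7.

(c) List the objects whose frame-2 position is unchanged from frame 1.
the purple square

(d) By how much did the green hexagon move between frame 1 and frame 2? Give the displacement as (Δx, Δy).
(-1.0, 0.1)

The green hexagon was at (3.7, 7.5) in frame 1 and (2.7, 7.6) in frame 2.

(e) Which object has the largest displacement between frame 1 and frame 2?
the brown pentagon

(moved 3.2; next 2.6)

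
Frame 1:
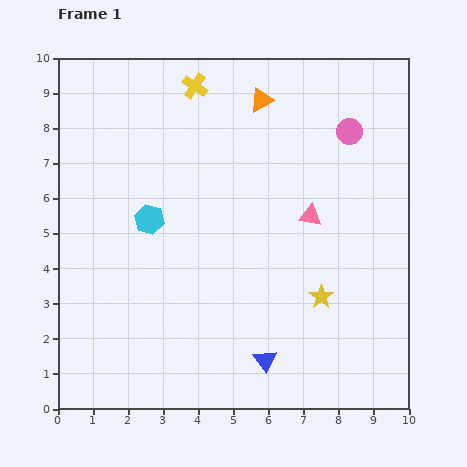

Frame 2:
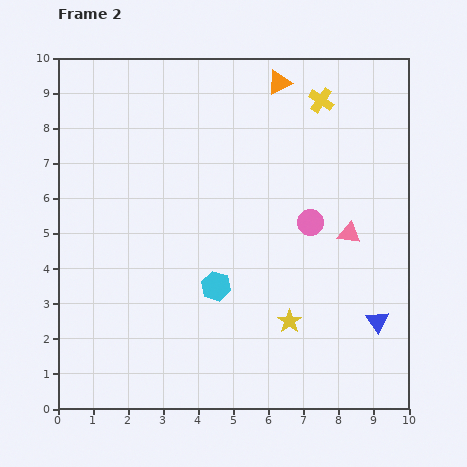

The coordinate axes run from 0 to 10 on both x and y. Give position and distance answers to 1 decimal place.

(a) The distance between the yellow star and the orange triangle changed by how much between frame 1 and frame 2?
+0.9

Distance in frame 1: 5.9. Distance in frame 2: 6.8.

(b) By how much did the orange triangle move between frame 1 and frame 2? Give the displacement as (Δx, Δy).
(0.5, 0.5)

The orange triangle was at (5.8, 8.8) in frame 1 and (6.3, 9.3) in frame 2.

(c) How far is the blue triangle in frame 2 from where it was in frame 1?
3.4

The blue triangle moved from (5.9, 1.4) to (9.1, 2.5), a distance of √(3.2² + 1.1²) ≈ 3.4.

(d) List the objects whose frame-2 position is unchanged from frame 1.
none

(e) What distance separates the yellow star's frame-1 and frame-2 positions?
1.1

The yellow star moved from (7.5, 3.2) to (6.6, 2.5), a distance of √(0.9² + 0.7²) ≈ 1.1.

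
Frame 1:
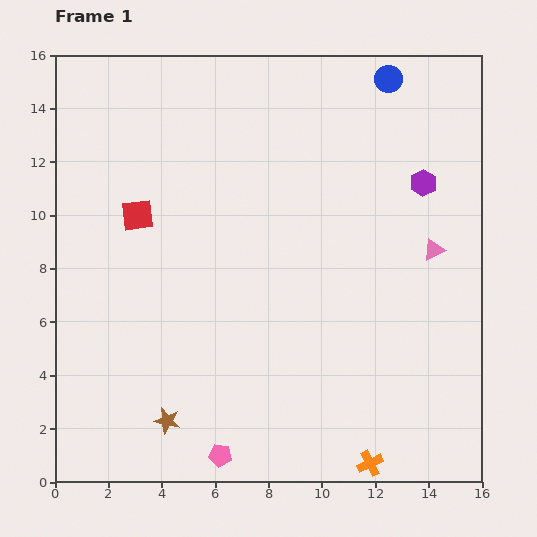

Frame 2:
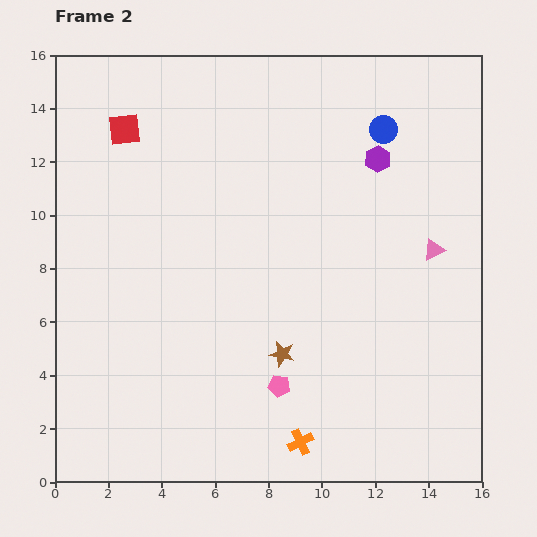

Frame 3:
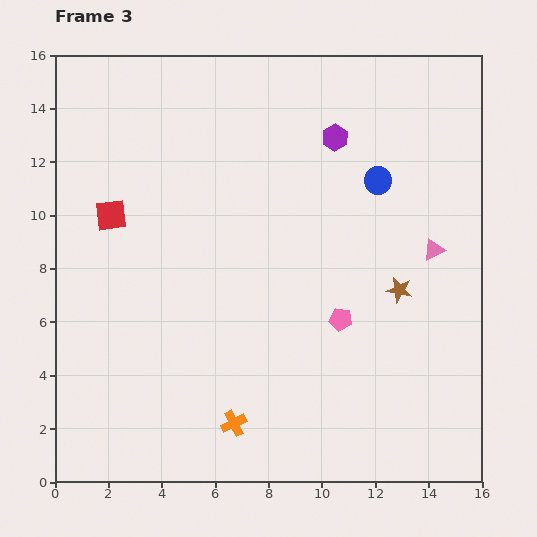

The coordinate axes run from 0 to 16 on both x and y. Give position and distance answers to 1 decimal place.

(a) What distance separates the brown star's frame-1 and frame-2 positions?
5.0

The brown star moved from (4.2, 2.3) to (8.5, 4.8), a distance of √(4.3² + 2.5²) ≈ 5.0.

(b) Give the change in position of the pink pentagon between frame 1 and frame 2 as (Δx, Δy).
(2.2, 2.6)

The pink pentagon was at (6.2, 1.0) in frame 1 and (8.4, 3.6) in frame 2.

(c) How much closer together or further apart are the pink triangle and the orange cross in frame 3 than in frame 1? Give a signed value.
+1.5

Distance in frame 1: 8.4. Distance in frame 3: 9.9.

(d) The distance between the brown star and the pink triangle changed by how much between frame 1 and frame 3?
-9.9

Distance in frame 1: 11.9. Distance in frame 3: 2.0.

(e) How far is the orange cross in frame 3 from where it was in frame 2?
2.6

The orange cross moved from (9.2, 1.5) to (6.7, 2.2), a distance of √(2.5² + 0.7²) ≈ 2.6.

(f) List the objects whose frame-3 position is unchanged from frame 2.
the pink triangle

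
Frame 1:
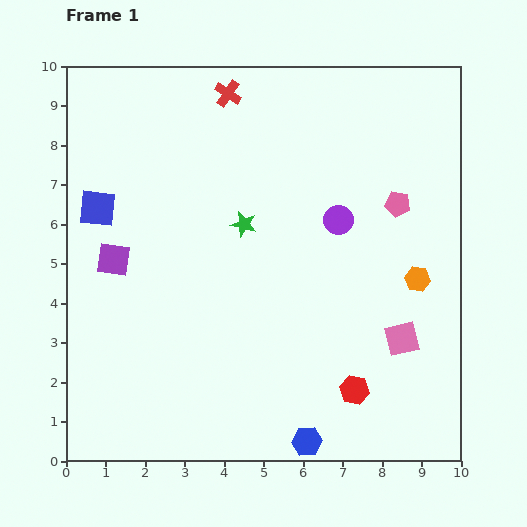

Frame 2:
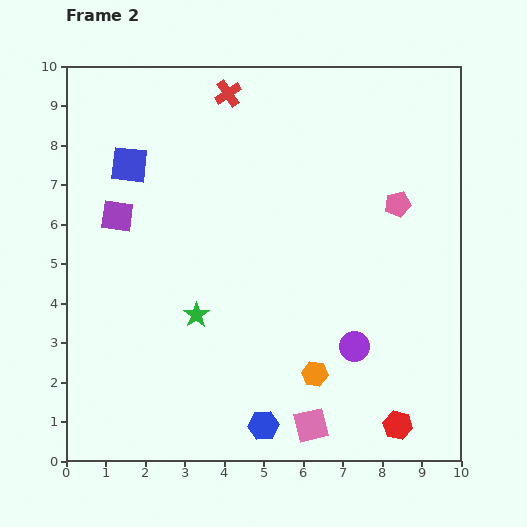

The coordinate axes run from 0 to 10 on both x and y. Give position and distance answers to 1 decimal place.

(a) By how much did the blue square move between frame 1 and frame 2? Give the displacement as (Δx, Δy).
(0.8, 1.1)

The blue square was at (0.8, 6.4) in frame 1 and (1.6, 7.5) in frame 2.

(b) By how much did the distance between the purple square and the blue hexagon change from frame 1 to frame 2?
-0.2

Distance in frame 1: 6.7. Distance in frame 2: 6.5.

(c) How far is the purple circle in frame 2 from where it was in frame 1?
3.2

The purple circle moved from (6.9, 6.1) to (7.3, 2.9), a distance of √(0.4² + 3.2²) ≈ 3.2.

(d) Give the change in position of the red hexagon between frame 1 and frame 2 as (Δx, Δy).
(1.1, -0.9)

The red hexagon was at (7.3, 1.8) in frame 1 and (8.4, 0.9) in frame 2.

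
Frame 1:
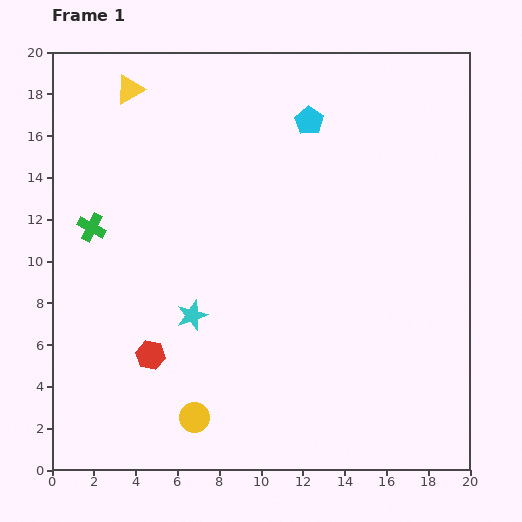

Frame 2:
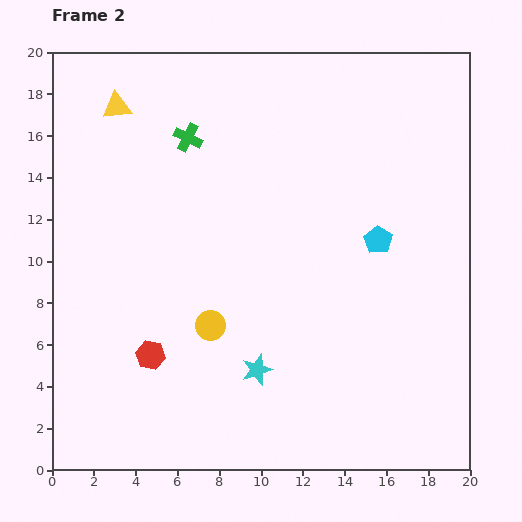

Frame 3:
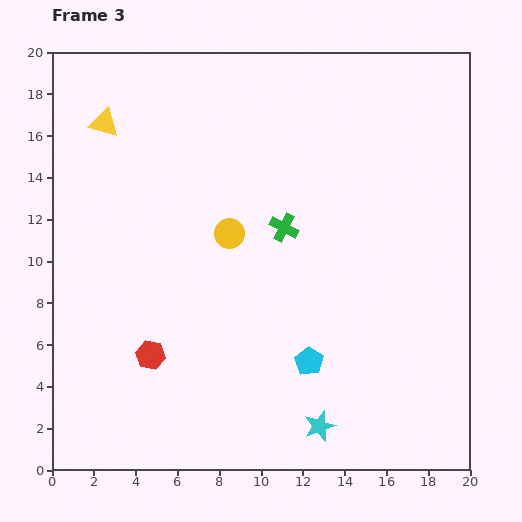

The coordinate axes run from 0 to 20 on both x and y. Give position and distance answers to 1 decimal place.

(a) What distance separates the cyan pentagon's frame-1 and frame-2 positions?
6.6

The cyan pentagon moved from (12.3, 16.7) to (15.6, 11.0), a distance of √(3.3² + 5.7²) ≈ 6.6.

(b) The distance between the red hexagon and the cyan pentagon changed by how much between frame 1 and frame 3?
-5.9

Distance in frame 1: 13.5. Distance in frame 3: 7.6.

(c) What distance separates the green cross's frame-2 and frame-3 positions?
6.3

The green cross moved from (6.5, 15.9) to (11.1, 11.6), a distance of √(4.6² + 4.3²) ≈ 6.3.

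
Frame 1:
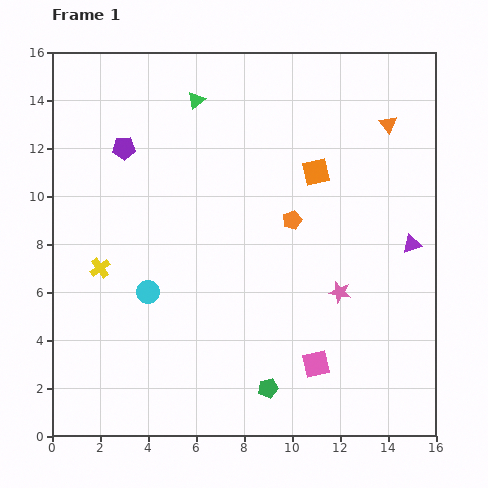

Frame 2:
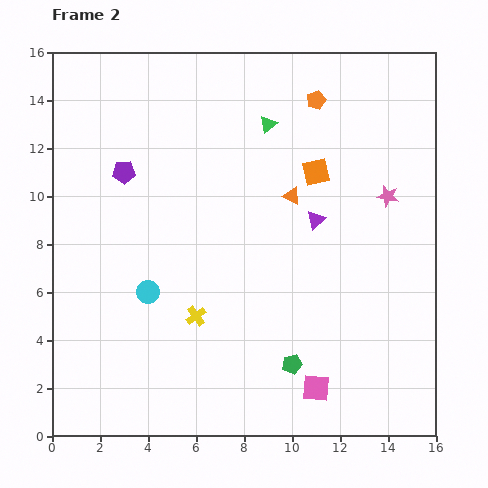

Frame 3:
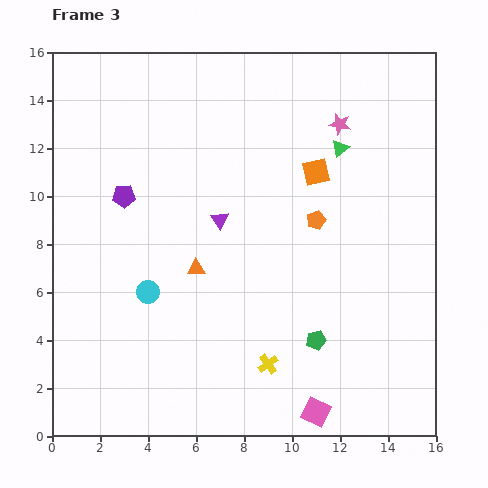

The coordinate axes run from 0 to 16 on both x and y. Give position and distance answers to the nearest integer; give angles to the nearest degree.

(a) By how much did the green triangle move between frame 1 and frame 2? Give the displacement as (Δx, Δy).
(3, -1)

The green triangle was at (6, 14) in frame 1 and (9, 13) in frame 2.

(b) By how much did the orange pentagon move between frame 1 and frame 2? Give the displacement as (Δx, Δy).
(1, 5)

The orange pentagon was at (10, 9) in frame 1 and (11, 14) in frame 2.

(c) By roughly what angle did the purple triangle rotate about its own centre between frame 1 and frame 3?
45° counter-clockwise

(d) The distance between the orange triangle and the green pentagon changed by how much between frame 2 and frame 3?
-1

Distance in frame 2: 7. Distance in frame 3: 6.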